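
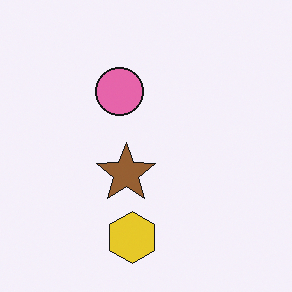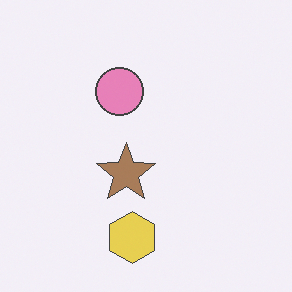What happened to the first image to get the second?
It was given slightly reduced contrast.

Tones are pushed toward mid-grey across the whole image — a global contrast change.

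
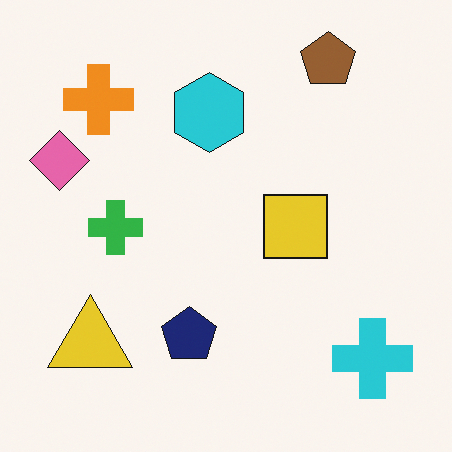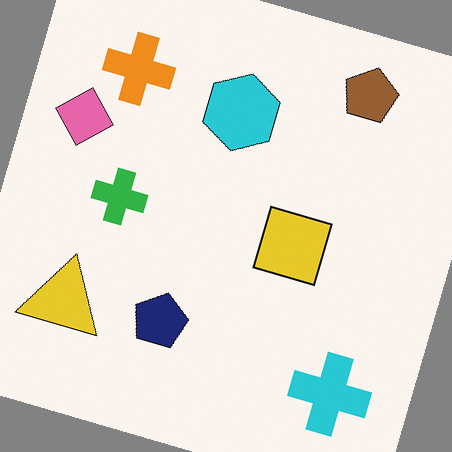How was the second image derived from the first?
It was rotated clockwise by a moderate amount.

Every shape is tilted by the same angle and the image corners show triangular fill wedges — a whole-image rotation by a non-right angle.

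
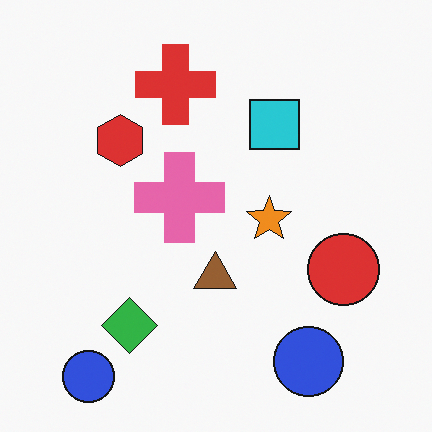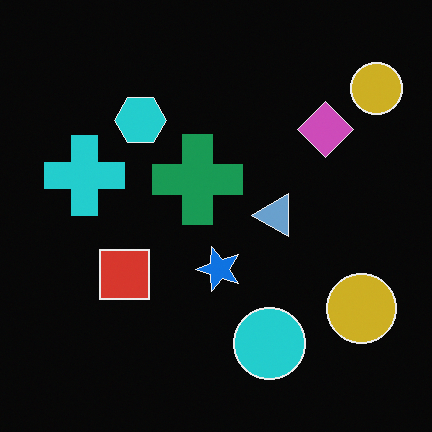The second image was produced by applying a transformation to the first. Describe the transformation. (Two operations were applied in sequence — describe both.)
The second image is the first transposed (reflected across the top-left ↔ bottom-right diagonal), then color-inverted (negative).

Shapes have swapped their row and column positions — what was in the top-right is now in the bottom-left — a diagonal reflection. The light background has become dark and every shape's color is its complement — a photographic negative.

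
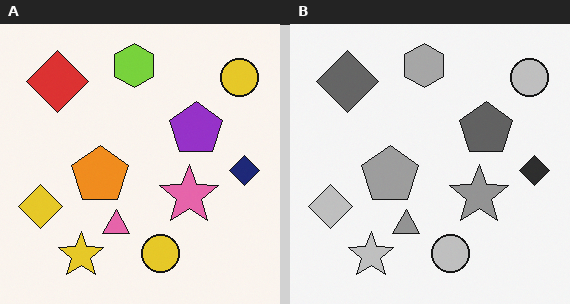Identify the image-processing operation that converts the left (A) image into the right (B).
The transformation is: converted to grayscale.

All color is removed — every shape is now a shade of grey.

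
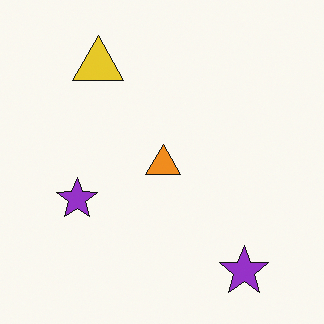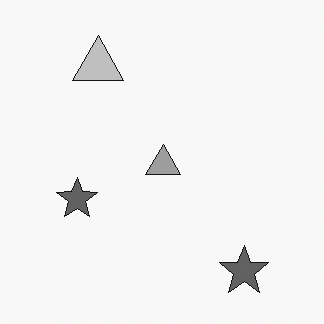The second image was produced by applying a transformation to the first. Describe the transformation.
The second image is the first converted to grayscale.

All color is removed — every shape is now a shade of grey.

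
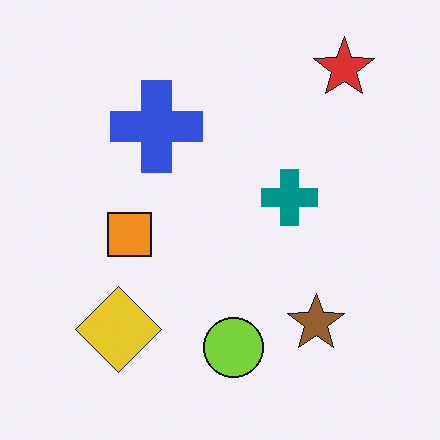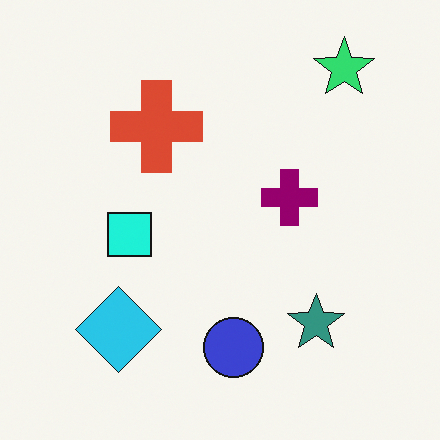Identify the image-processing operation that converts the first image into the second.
The second image is the first hue-shifted by a moderate amount.

Every shape's color has rotated by the same amount around the hue wheel — a uniform hue shift.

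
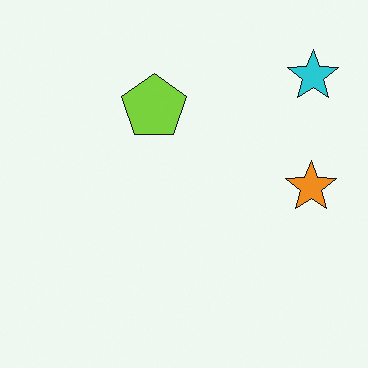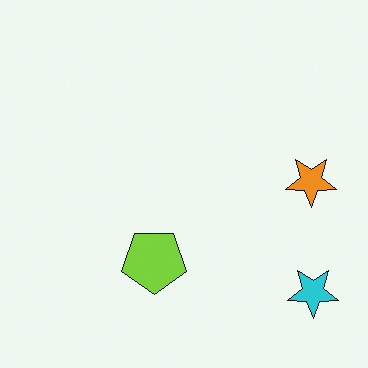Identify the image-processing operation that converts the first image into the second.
Flipped vertically (top ↔ bottom).

The cyan star is in the top-right of the first image and the bottom-right of the second — shapes on opposite sides of the horizontal midline have swapped in a mirror flip.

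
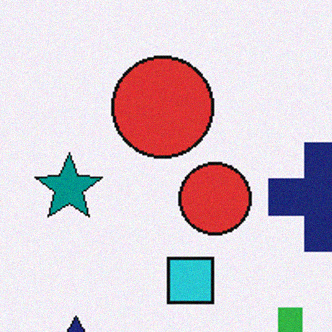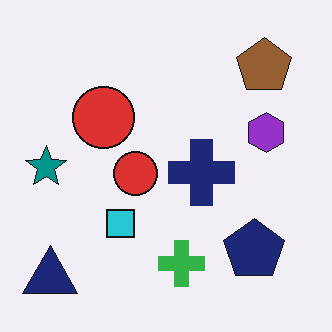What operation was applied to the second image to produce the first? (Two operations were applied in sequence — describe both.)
The first image is the second cropped tightly and scaled back up, then degraded with light additive noise.

The visible shapes are larger and the field of view is narrower; shapes near the original edges may be partly or wholly outside the frame — a crop-and-rescale. Random speckle covers the whole image, including the flat background.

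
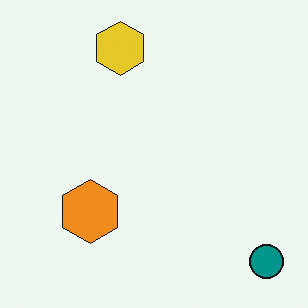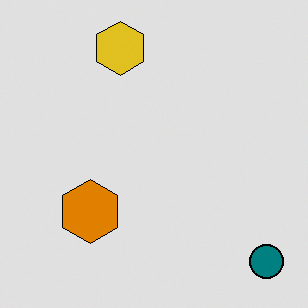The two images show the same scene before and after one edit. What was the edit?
This is the original image posterized to a reduced palette.

Each flat color has snapped to a coarser quantized level — most visibly, the near-white background has dropped to a flat grey.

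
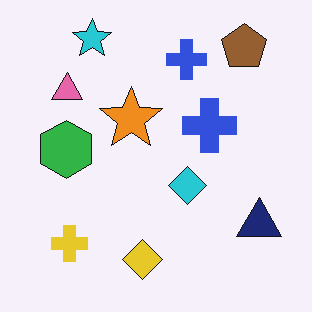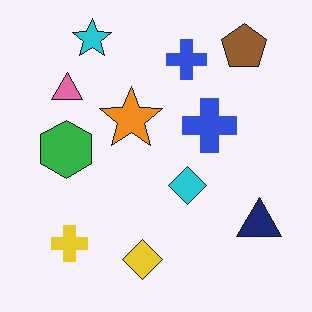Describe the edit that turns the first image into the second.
Given moderate JPEG compression.

Blocky 8×8 compression artifacts appear around shape edges and the flat background shows ringing — characteristic JPEG degradation.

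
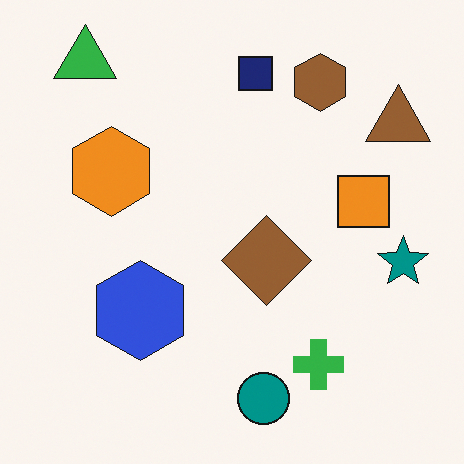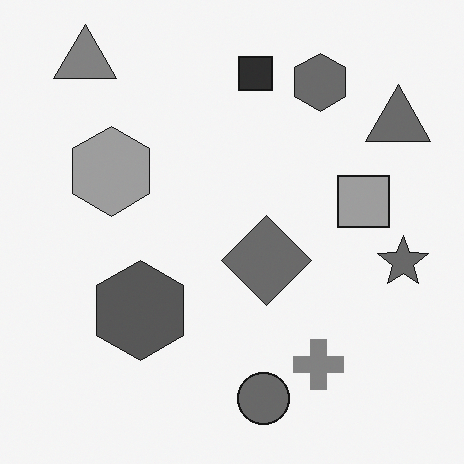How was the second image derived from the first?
The transformation is: converted to grayscale.

All color is removed — every shape is now a shade of grey.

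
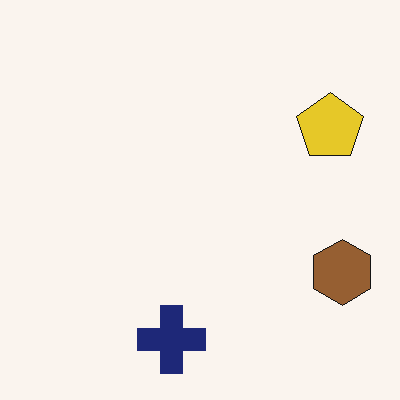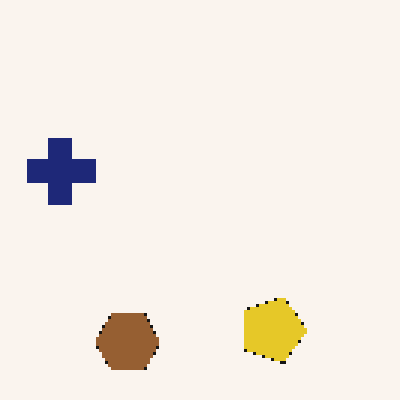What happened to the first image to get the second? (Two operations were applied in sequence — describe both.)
The second image is the first mildly pixelated, then rotated 90° clockwise.

Shapes are reduced to large square blocks; fine edges and outlines are lost — a downscale-then-upscale (mosaic) effect. The brown hexagon sits in the bottom-right of the first image and the bottom-left of the second — consistent with a whole-image 90° clockwise rotation.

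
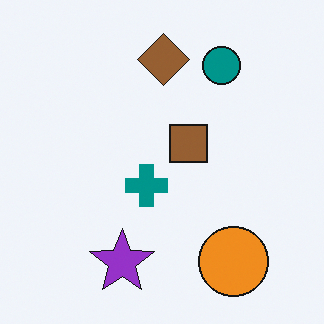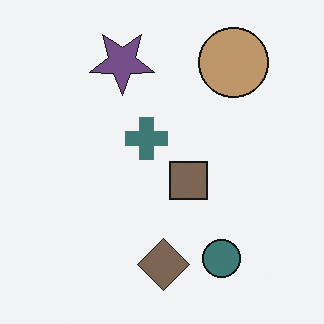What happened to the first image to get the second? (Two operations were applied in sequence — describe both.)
The transformation is: made much more muted (saturation change), then flipped vertically (top ↔ bottom).

All colors are more muted and greyish — a global saturation change. The brown diamond is in the top of the first image and the bottom of the second — shapes on opposite sides of the horizontal midline have swapped in a mirror flip.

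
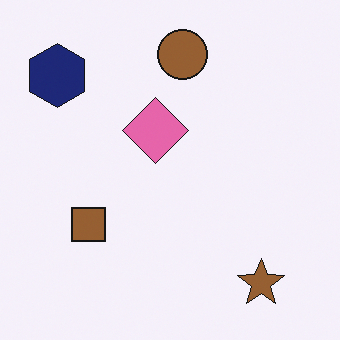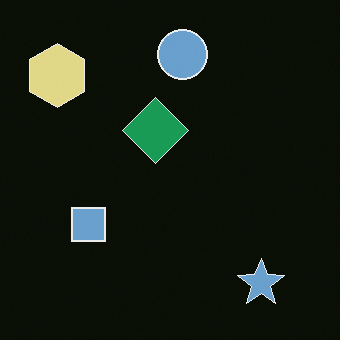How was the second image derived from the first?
The second image is the first color-inverted (negative).

The light background has become dark and every shape's color is its complement — a photographic negative.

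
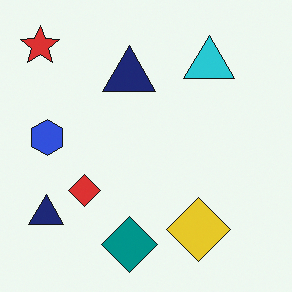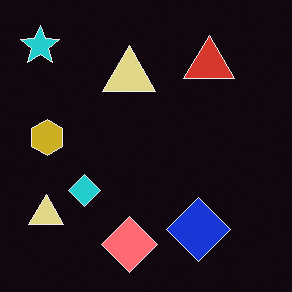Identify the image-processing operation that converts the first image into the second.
Color-inverted (negative).

The light background has become dark and every shape's color is its complement — a photographic negative.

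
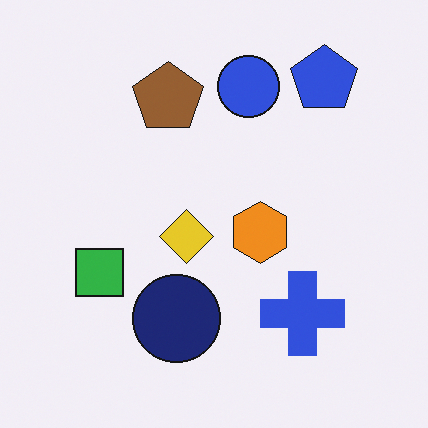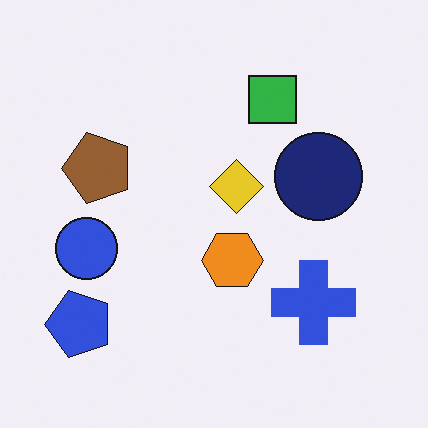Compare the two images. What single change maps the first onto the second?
The transformation is: transposed (reflected across the top-left ↔ bottom-right diagonal).

Shapes have swapped their row and column positions — what was in the top-right is now in the bottom-left — a diagonal reflection.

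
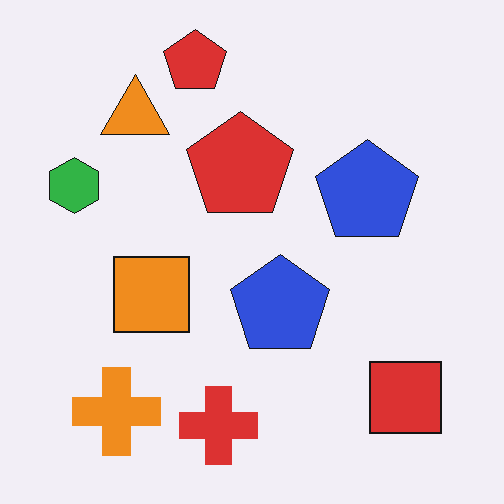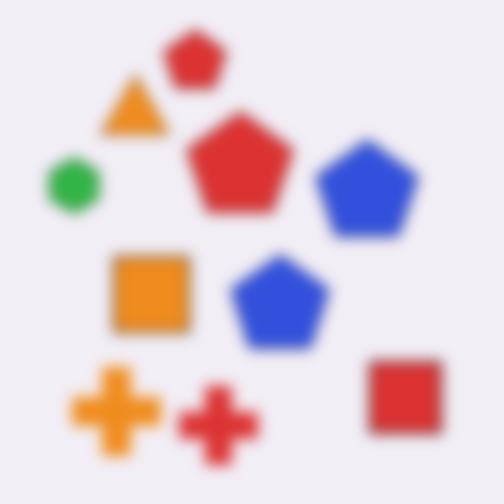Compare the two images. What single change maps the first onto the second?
The transformation is: heavily blurred.

Shape edges and outlines are uniformly softened across the whole image.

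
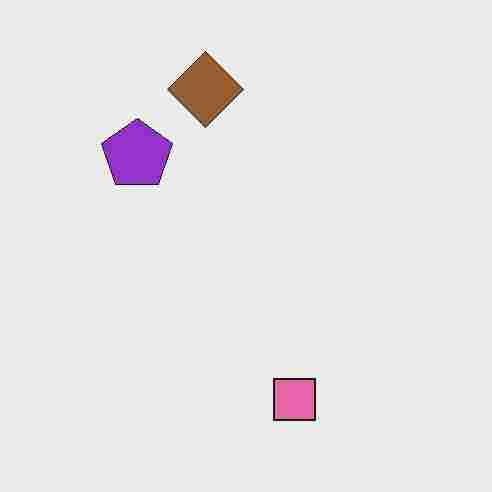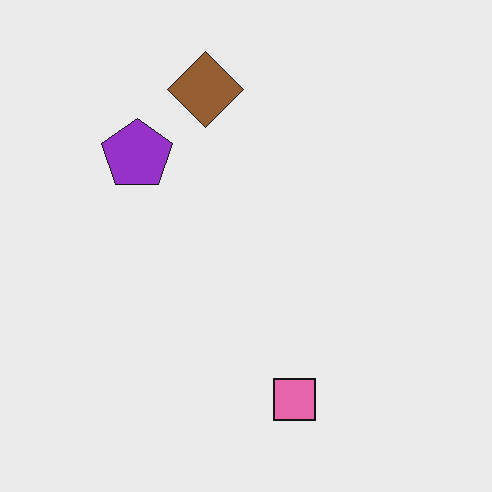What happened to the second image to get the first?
Heavily JPEG-compressed with obvious blocking artifacts.

Blocky 8×8 compression artifacts appear around shape edges and the flat background shows ringing — characteristic JPEG degradation.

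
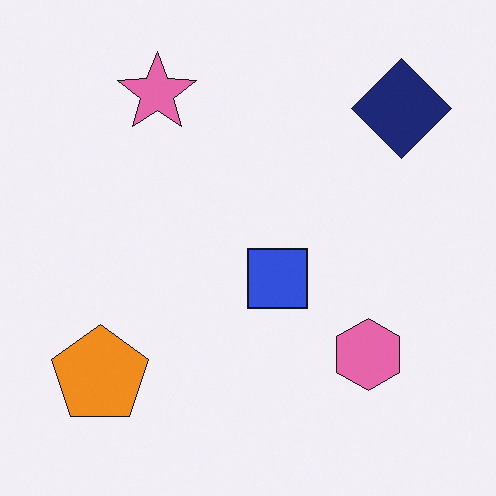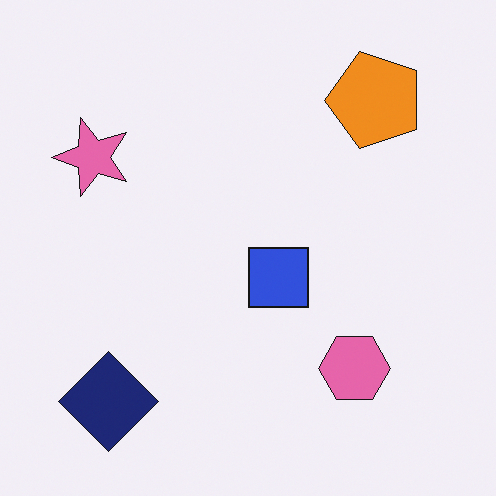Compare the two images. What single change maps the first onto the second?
Transposed (reflected across the top-left ↔ bottom-right diagonal).

Shapes have swapped their row and column positions — what was in the top-right is now in the bottom-left — a diagonal reflection.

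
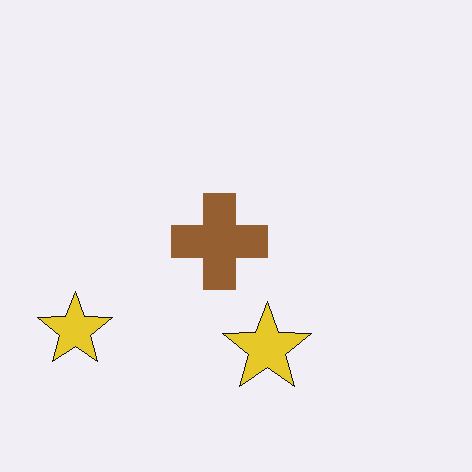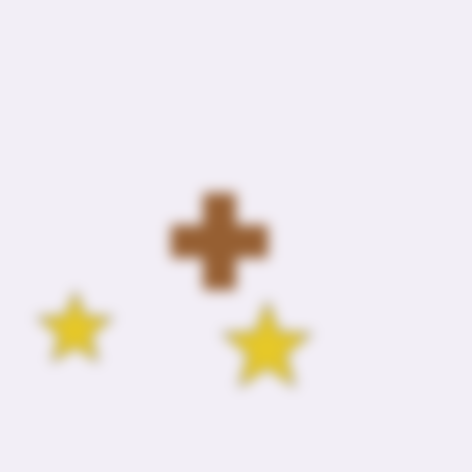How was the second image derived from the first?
This is the original image heavily blurred.

Shape edges and outlines are uniformly softened across the whole image.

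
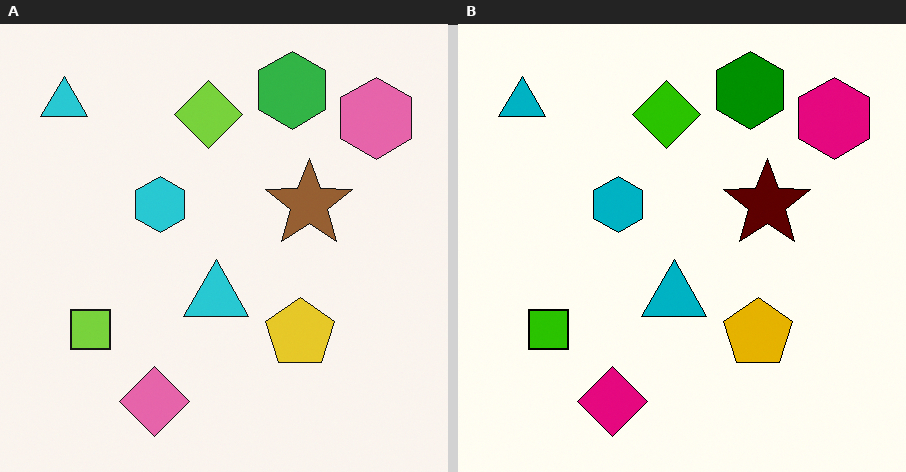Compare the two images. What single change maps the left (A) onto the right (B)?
It was boosted in contrast.

Tones are pushed away from mid-grey across the whole image — a global contrast change.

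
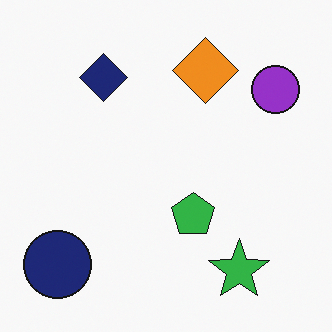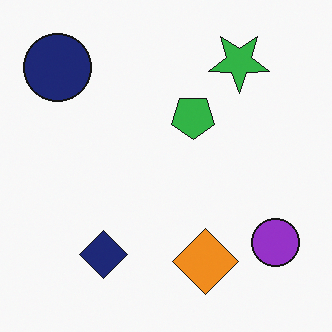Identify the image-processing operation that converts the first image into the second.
The second image is the first flipped vertically (top ↔ bottom).

The green star is in the bottom-right of the first image and the top-right of the second — shapes on opposite sides of the horizontal midline have swapped in a mirror flip.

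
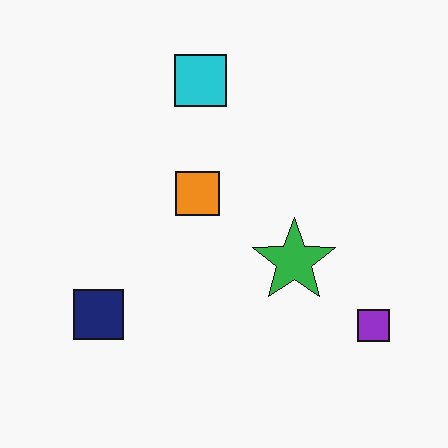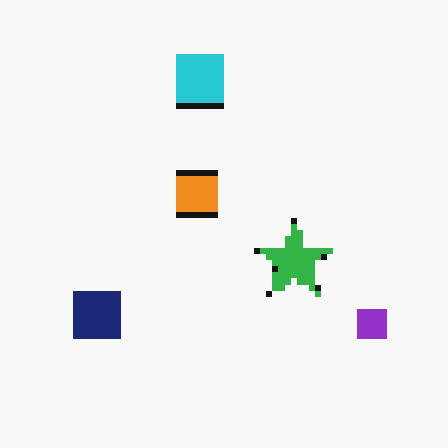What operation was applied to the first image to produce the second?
Pixelated into visible square blocks.

Shapes are reduced to large square blocks; fine edges and outlines are lost — a downscale-then-upscale (mosaic) effect.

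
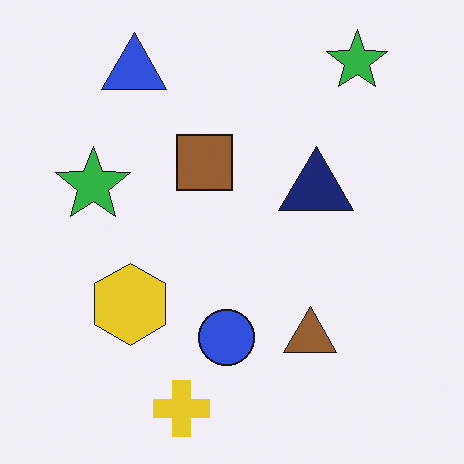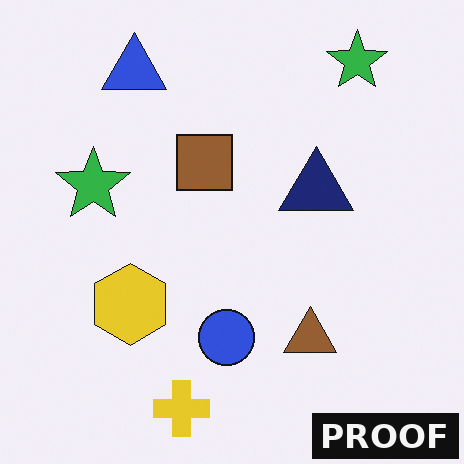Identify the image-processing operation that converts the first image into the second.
Watermarked with the text "PROOF" in the lower-right corner.

A dark label reading "PROOF" appears in the lower-right corner.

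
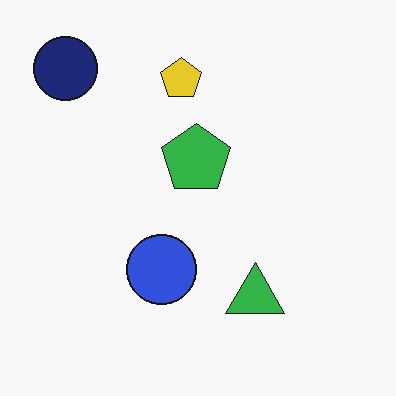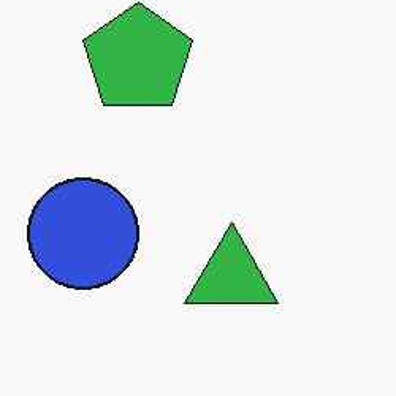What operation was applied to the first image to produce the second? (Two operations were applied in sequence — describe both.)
JPEG-compressed with visible artifacts, then cropped to a modestly smaller region and rescaled.

Blocky 8×8 compression artifacts appear around shape edges and the flat background shows ringing — characteristic JPEG degradation. The visible shapes are larger and the field of view is narrower; shapes near the original edges may be partly or wholly outside the frame — a crop-and-rescale.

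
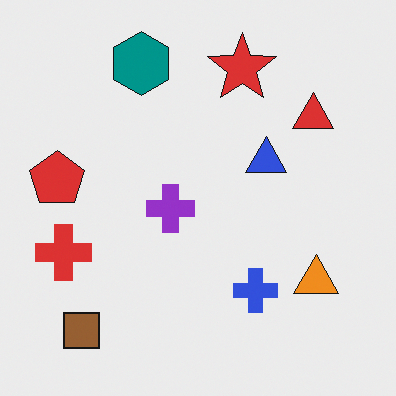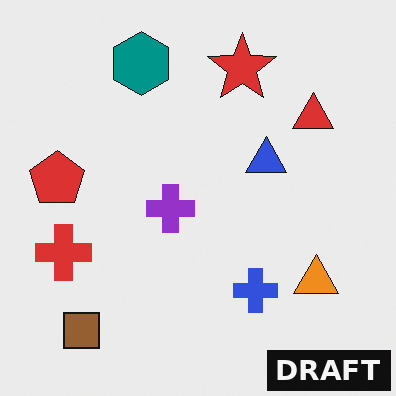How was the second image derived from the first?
This is the original image watermarked with the text "DRAFT" in the lower-right corner.

A dark label reading "DRAFT" appears in the lower-right corner.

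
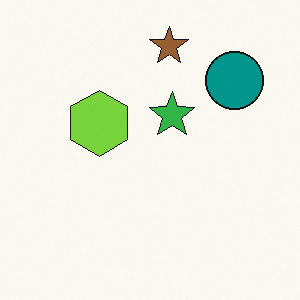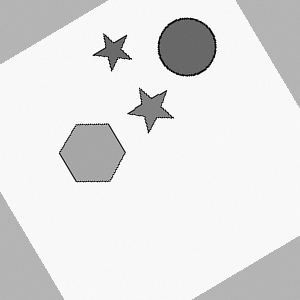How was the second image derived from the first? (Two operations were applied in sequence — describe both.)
Converted to grayscale, then rotated counter-clockwise by a large amount — several tens of degrees.

All color is removed — every shape is now a shade of grey. Every shape is tilted by the same angle and the image corners show triangular fill wedges — a whole-image rotation by a non-right angle.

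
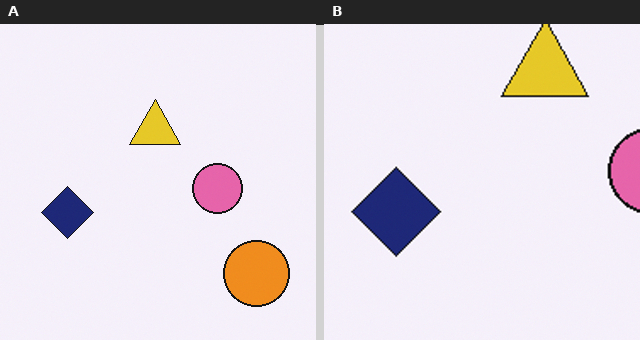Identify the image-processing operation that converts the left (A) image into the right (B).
The image was cropped to a noticeably smaller region and rescaled.

The visible shapes are larger and the field of view is narrower; shapes near the original edges may be partly or wholly outside the frame — a crop-and-rescale.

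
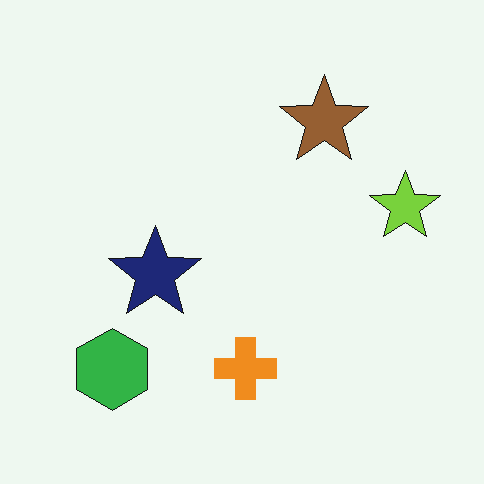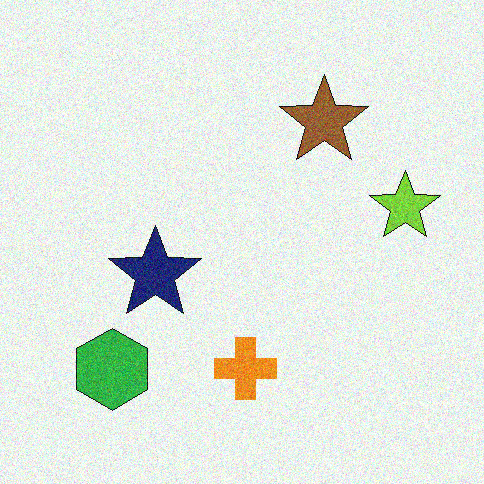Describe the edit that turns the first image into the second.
Degraded with moderate additive noise.

Random speckle covers the whole image, including the flat background.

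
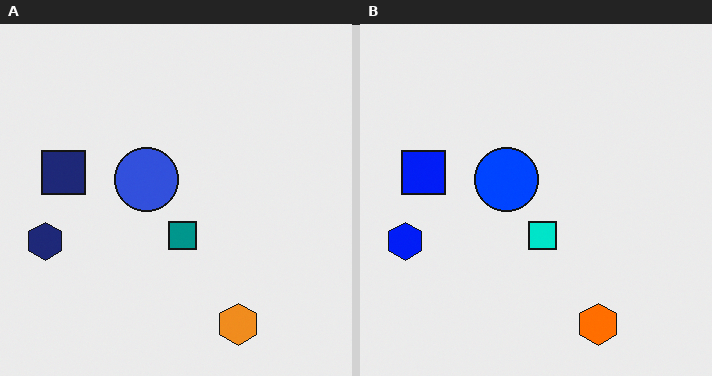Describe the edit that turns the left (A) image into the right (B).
This is the original image heavily oversaturated.

All colors are more vivid — a global saturation change.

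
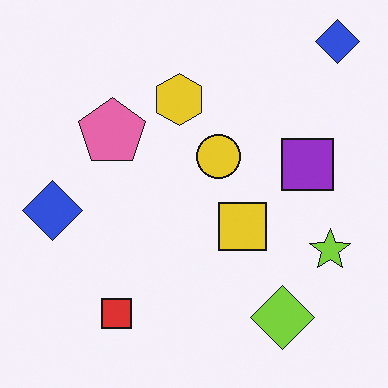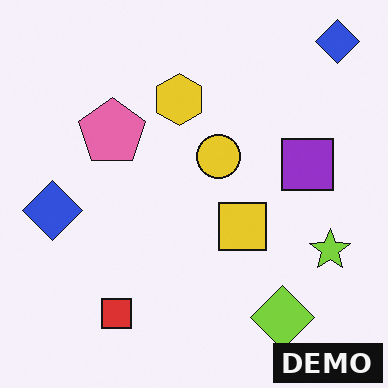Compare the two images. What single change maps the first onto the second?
This is the original image watermarked with the text "DEMO" in the lower-right corner.

A dark label reading "DEMO" appears in the lower-right corner.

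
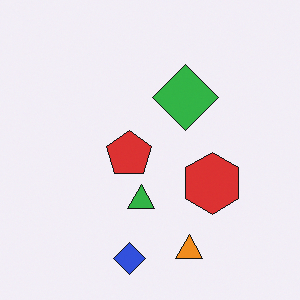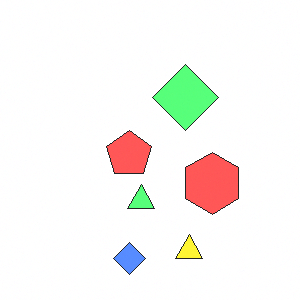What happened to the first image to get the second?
This is the original image noticeably brightened.

Every pixel — background and shapes alike — is uniformly brightened.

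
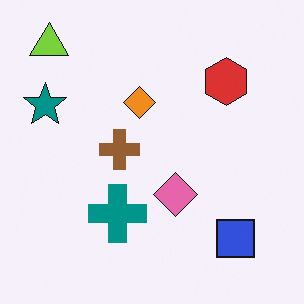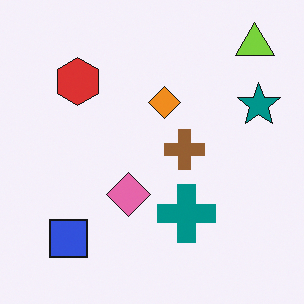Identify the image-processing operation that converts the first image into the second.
Flipped horizontally (left ↔ right).

The teal star is in the left of the first image and the right of the second — shapes on opposite sides of the vertical midline have swapped in a mirror flip.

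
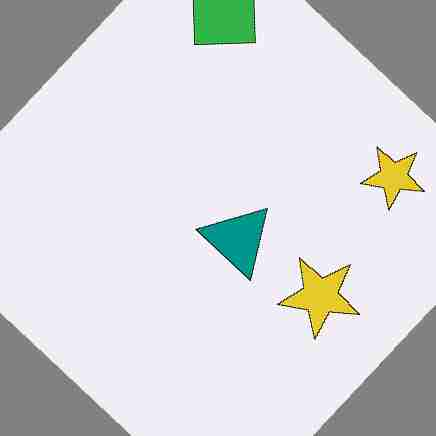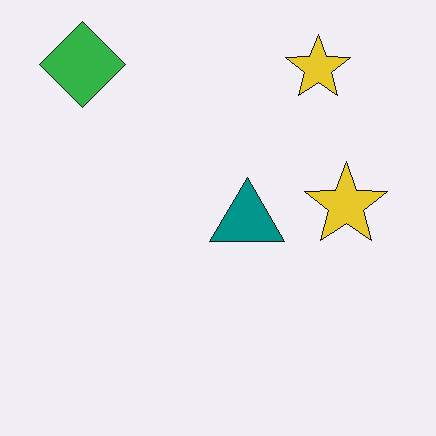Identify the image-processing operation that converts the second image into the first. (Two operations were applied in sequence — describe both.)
It was rotated clockwise by a large amount — several tens of degrees, then heavily JPEG-compressed with obvious blocking artifacts.

Every shape is tilted by the same angle and the image corners show triangular fill wedges — a whole-image rotation by a non-right angle. Blocky 8×8 compression artifacts appear around shape edges and the flat background shows ringing — characteristic JPEG degradation.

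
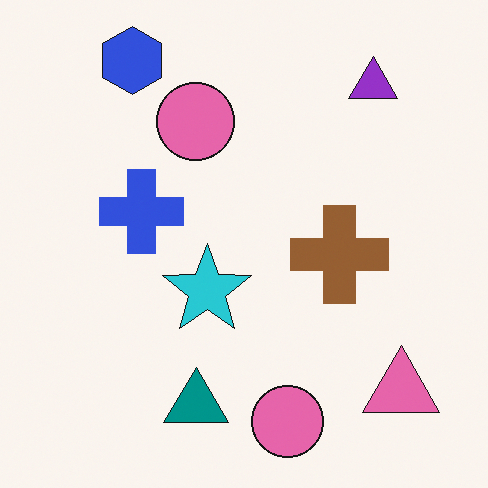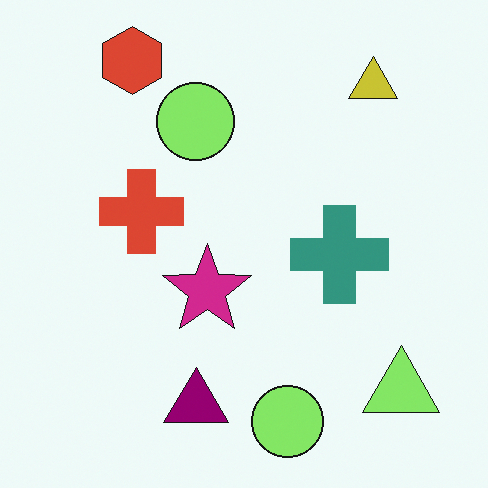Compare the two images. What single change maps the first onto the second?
The image was hue-shifted noticeably.

Every shape's color has rotated by the same amount around the hue wheel — a uniform hue shift.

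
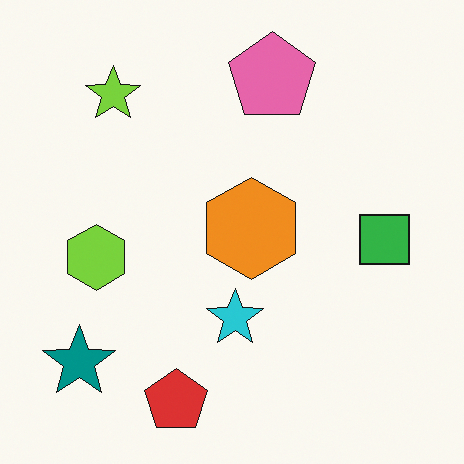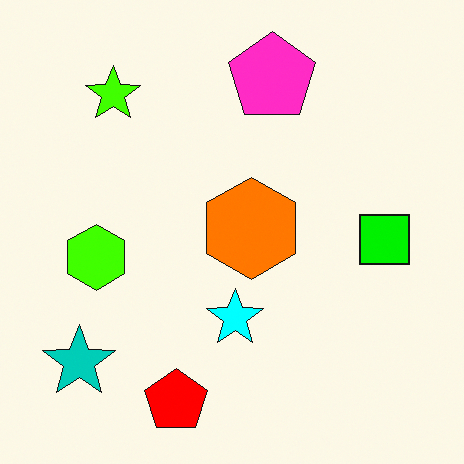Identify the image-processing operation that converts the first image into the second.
Made much more vivid (saturation change).

All colors are more vivid — a global saturation change.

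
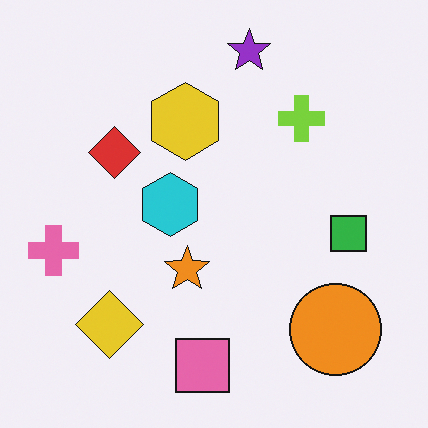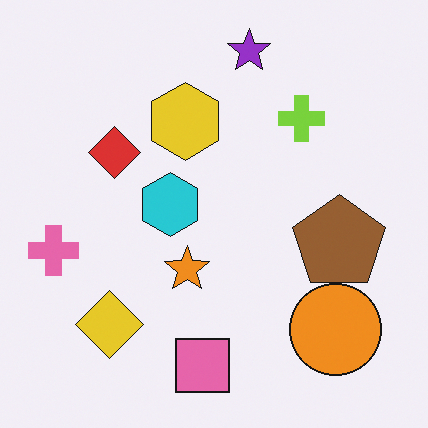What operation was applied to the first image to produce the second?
This is the original image overlaid with an additional brown pentagon.

A brown pentagon appears in the second image that is absent from the first.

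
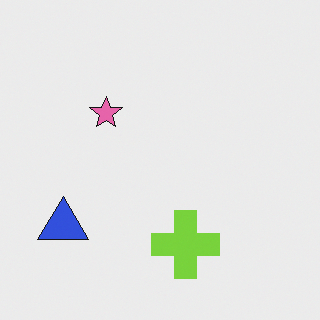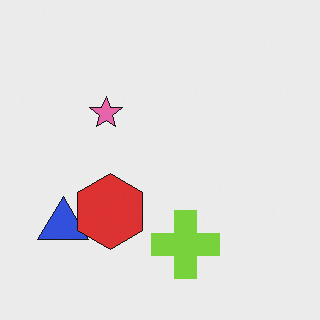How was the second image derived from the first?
The image was overlaid with an additional red hexagon.

A red hexagon appears in the second image that is absent from the first.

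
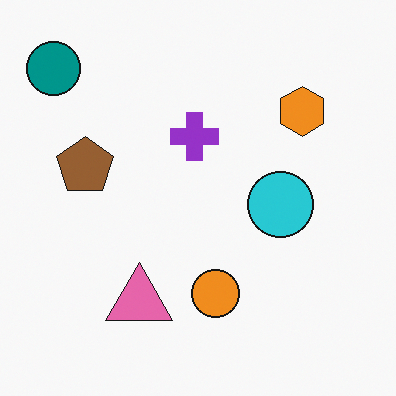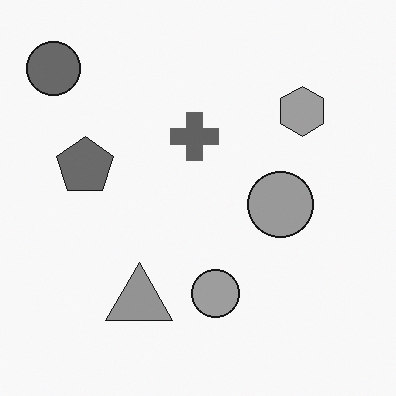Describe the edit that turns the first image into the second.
Converted to grayscale.

All color is removed — every shape is now a shade of grey.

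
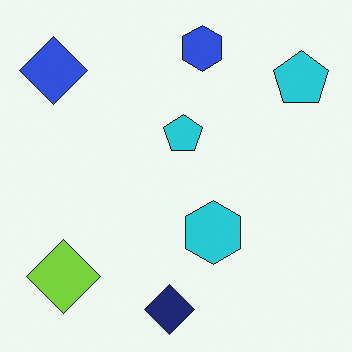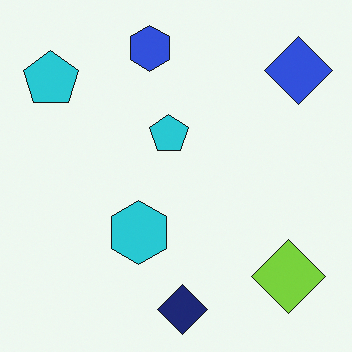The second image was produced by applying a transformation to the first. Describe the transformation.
The image was flipped horizontally (left ↔ right).

The blue diamond is in the top-left of the first image and the top-right of the second — shapes on opposite sides of the vertical midline have swapped in a mirror flip.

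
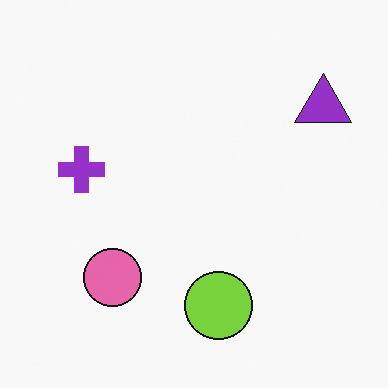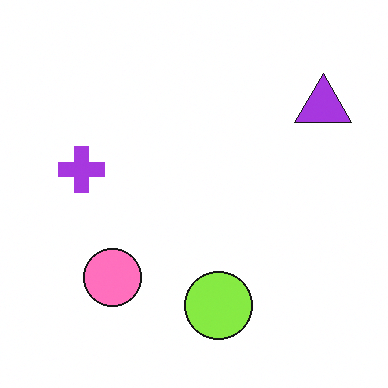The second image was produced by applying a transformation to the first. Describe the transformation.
The second image is the first slightly brightened.

Every pixel — background and shapes alike — is uniformly brightened.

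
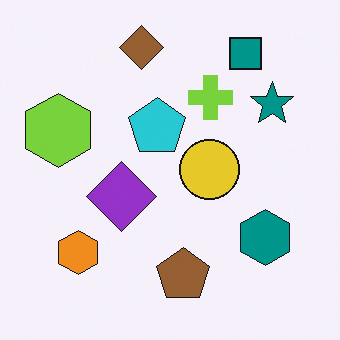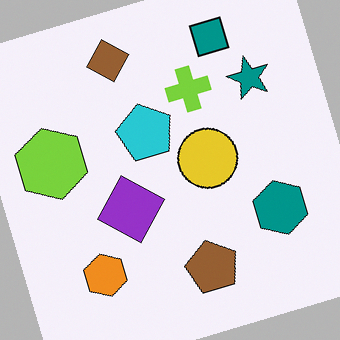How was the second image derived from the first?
This is the original image rotated counter-clockwise by a moderate amount.

Every shape is tilted by the same angle and the image corners show triangular fill wedges — a whole-image rotation by a non-right angle.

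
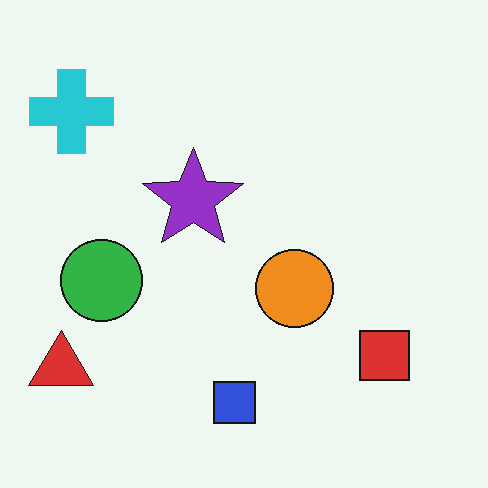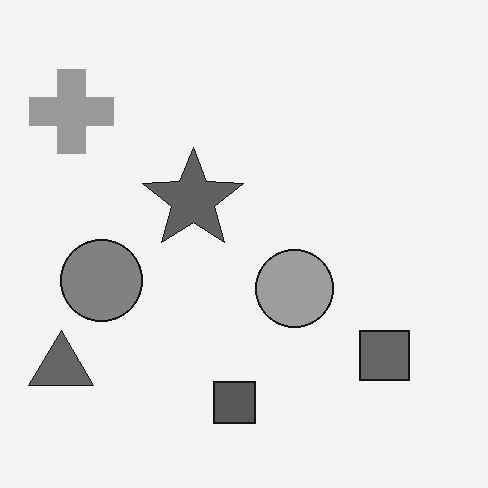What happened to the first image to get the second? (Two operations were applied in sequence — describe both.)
The transformation is: converted to grayscale, then JPEG-compressed with visible artifacts.

All color is removed — every shape is now a shade of grey. Blocky 8×8 compression artifacts appear around shape edges and the flat background shows ringing — characteristic JPEG degradation.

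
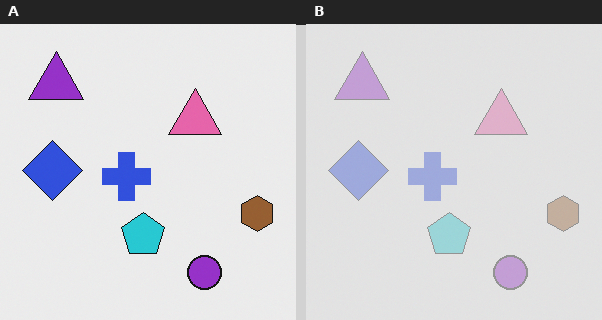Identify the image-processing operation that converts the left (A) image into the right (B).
It was given much lower contrast.

Tones are pushed toward mid-grey across the whole image — a global contrast change.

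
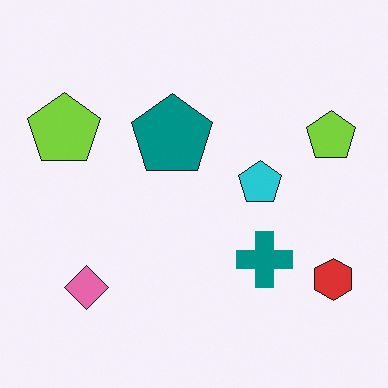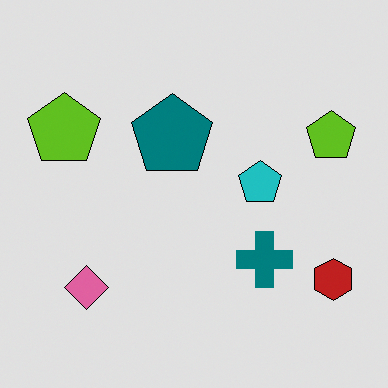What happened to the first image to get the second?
Posterized to a reduced palette.

Each flat color has snapped to a coarser quantized level — most visibly, the near-white background has dropped to a flat grey.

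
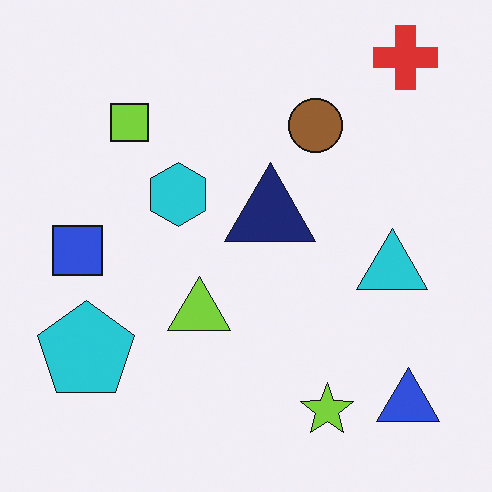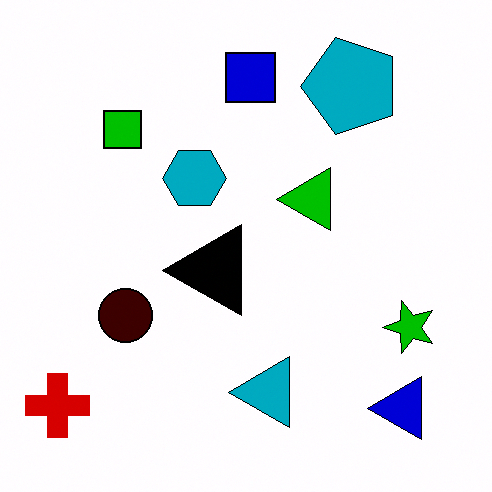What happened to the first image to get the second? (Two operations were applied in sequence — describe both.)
Transposed (reflected across the top-left ↔ bottom-right diagonal), then given much higher contrast.

Shapes have swapped their row and column positions — what was in the top-right is now in the bottom-left — a diagonal reflection. Tones are pushed away from mid-grey across the whole image — a global contrast change.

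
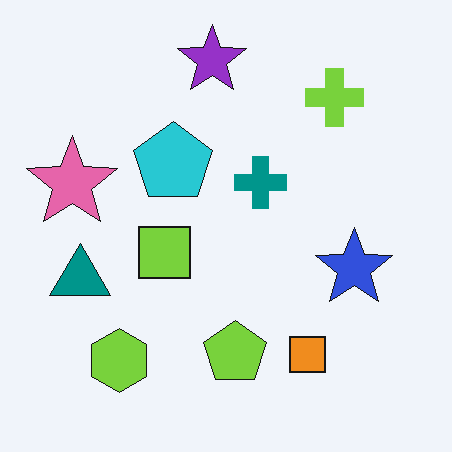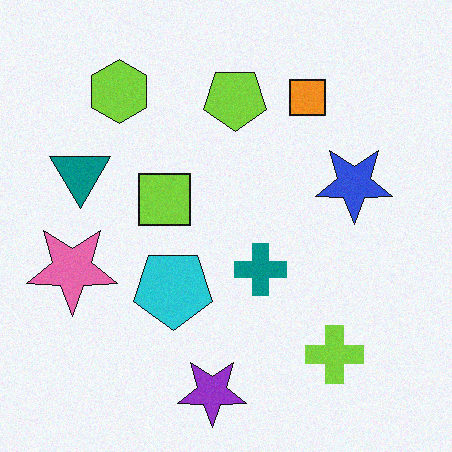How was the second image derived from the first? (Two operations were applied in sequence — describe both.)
The second image is the first flipped vertically (top ↔ bottom), then degraded with subtle gaussian noise.

The purple star is in the top of the first image and the bottom of the second — shapes on opposite sides of the horizontal midline have swapped in a mirror flip. Random speckle covers the whole image, including the flat background.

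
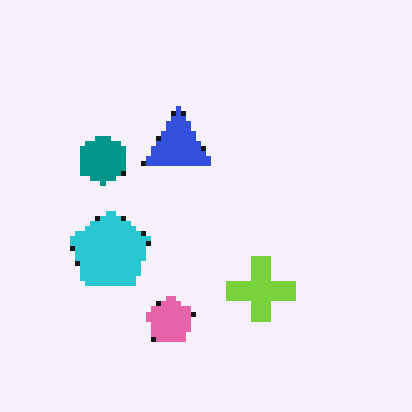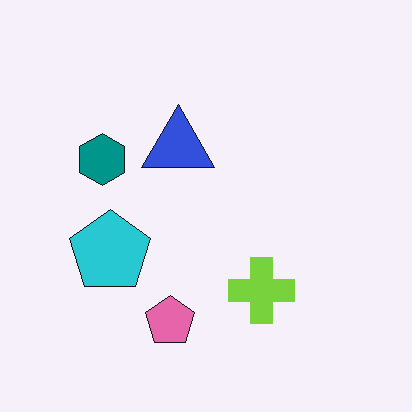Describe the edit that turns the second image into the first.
The first image is the second lightly pixelated (a mild mosaic effect).

Shapes are reduced to large square blocks; fine edges and outlines are lost — a downscale-then-upscale (mosaic) effect.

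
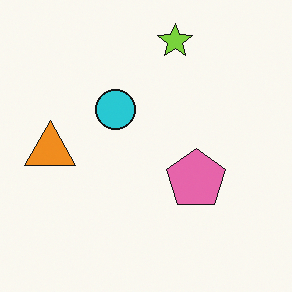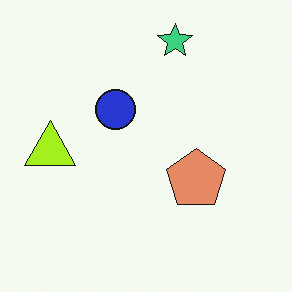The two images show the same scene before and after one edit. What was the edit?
This is the original image hue-shifted by a small amount.

Every shape's color has rotated by the same amount around the hue wheel — a uniform hue shift.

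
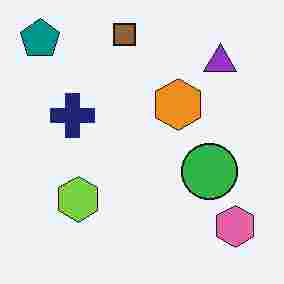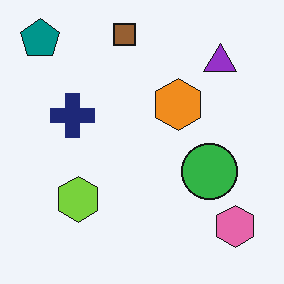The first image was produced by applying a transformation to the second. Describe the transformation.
The image was degraded with heavy JPEG compression.

Blocky 8×8 compression artifacts appear around shape edges and the flat background shows ringing — characteristic JPEG degradation.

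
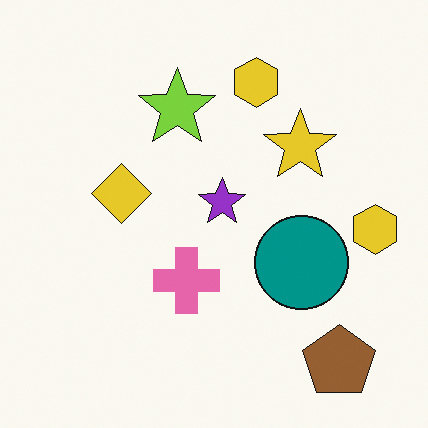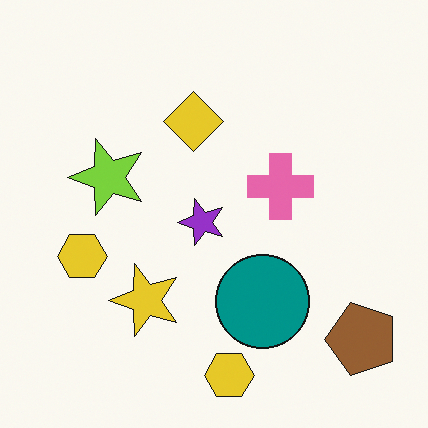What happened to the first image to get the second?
This is the original image transposed (reflected across the top-left ↔ bottom-right diagonal).

Shapes have swapped their row and column positions — what was in the top-right is now in the bottom-left — a diagonal reflection.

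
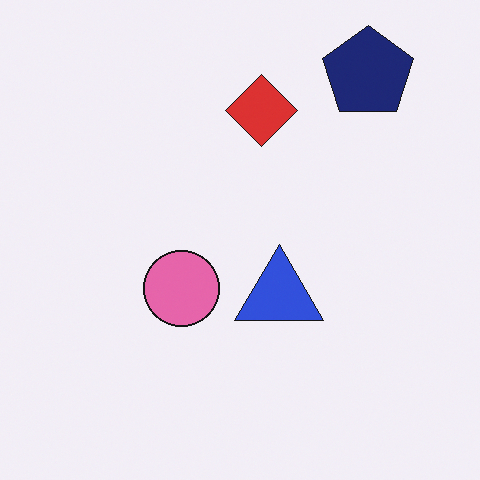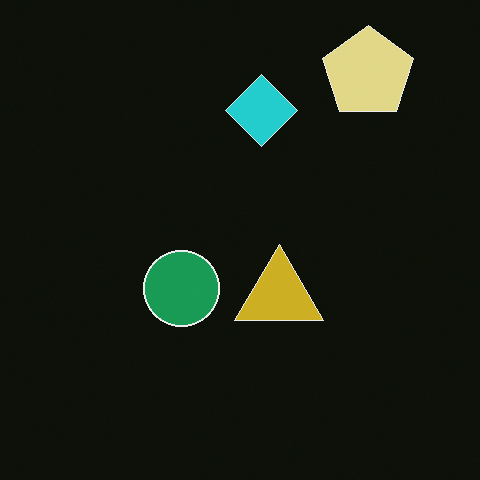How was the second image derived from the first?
The second image is the first color-inverted (negative).

The light background has become dark and every shape's color is its complement — a photographic negative.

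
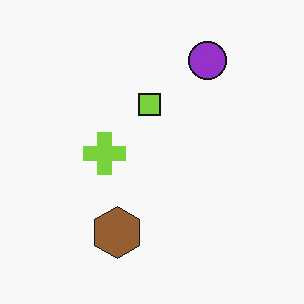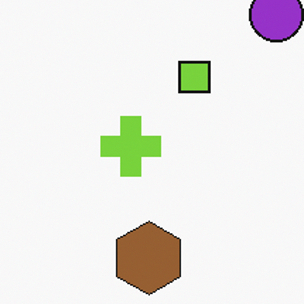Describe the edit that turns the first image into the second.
The transformation is: cropped to a modestly smaller region and rescaled.

The visible shapes are larger and the field of view is narrower; shapes near the original edges may be partly or wholly outside the frame — a crop-and-rescale.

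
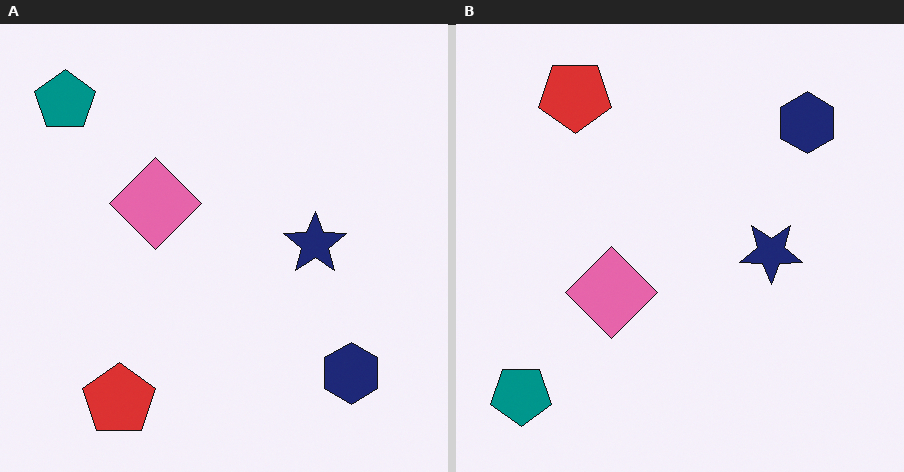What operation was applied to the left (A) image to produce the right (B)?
This is the original image flipped vertically (top ↔ bottom).

The red pentagon is in the bottom-left of the left (A) image and the top-left of the right (B) — shapes on opposite sides of the horizontal midline have swapped in a mirror flip.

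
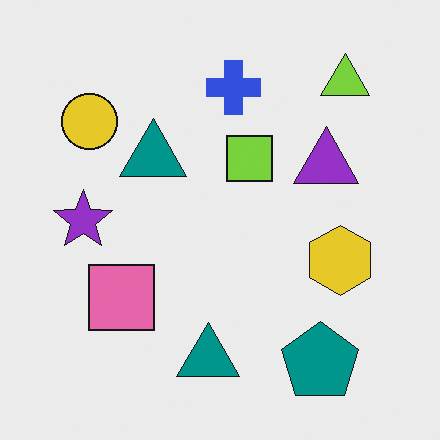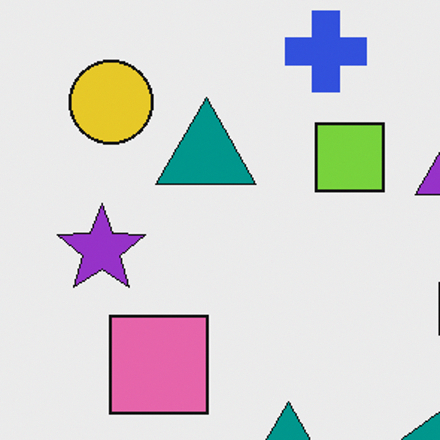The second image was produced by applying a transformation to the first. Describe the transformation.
The transformation is: cropped to a modestly smaller region and rescaled.

The visible shapes are larger and the field of view is narrower; shapes near the original edges may be partly or wholly outside the frame — a crop-and-rescale.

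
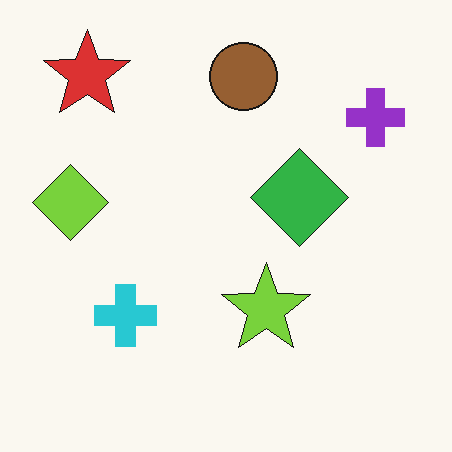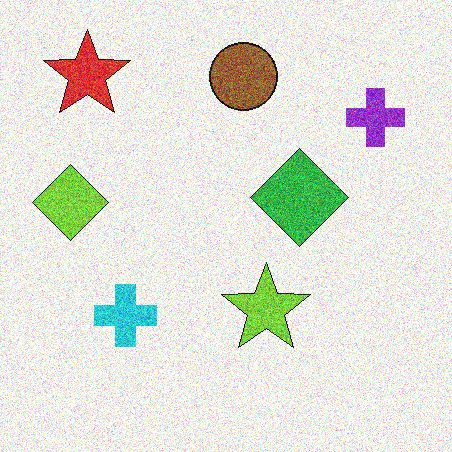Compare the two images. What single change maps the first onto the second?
The second image is the first degraded with a thick layer of grain.

Random speckle covers the whole image, including the flat background.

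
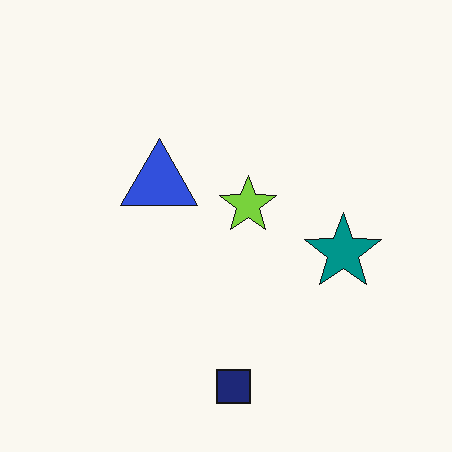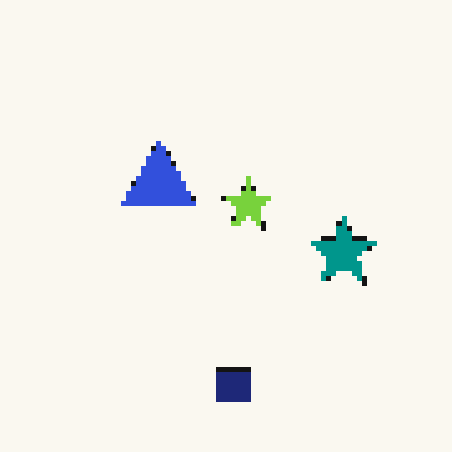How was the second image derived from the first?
The second image is the first lightly pixelated (a mild mosaic effect).

Shapes are reduced to large square blocks; fine edges and outlines are lost — a downscale-then-upscale (mosaic) effect.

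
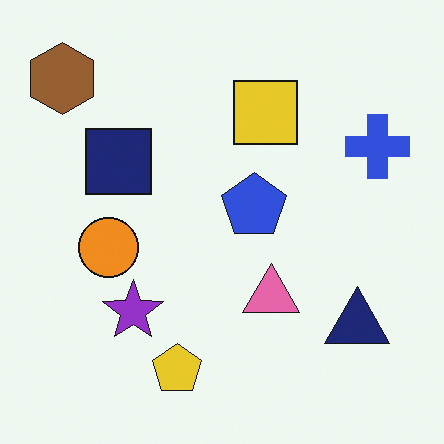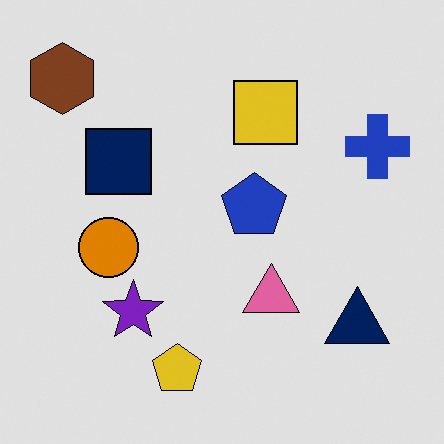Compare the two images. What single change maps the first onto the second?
The second image is the first moderately posterized.

Each flat color has snapped to a coarser quantized level — most visibly, the near-white background has dropped to a flat grey.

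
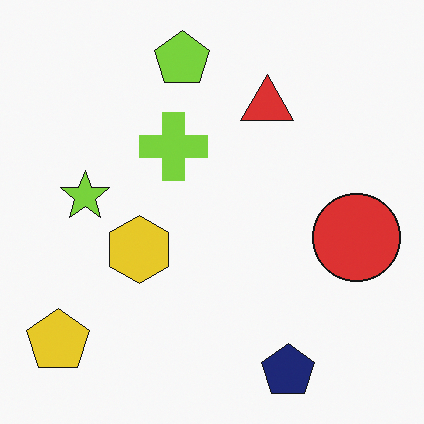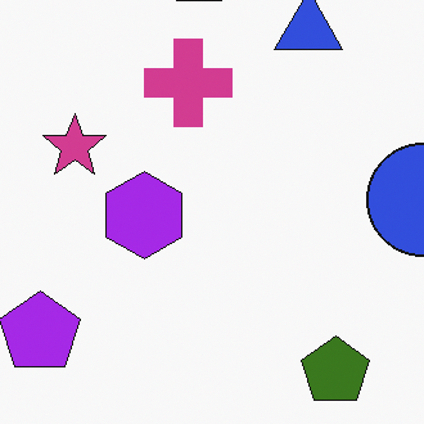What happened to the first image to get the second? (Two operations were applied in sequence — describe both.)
The transformation is: cropped slightly and scaled back up, then hue-shifted through roughly half the color wheel.

The visible shapes are larger and the field of view is narrower; shapes near the original edges may be partly or wholly outside the frame — a crop-and-rescale. Every shape's color has rotated by the same amount around the hue wheel — a uniform hue shift.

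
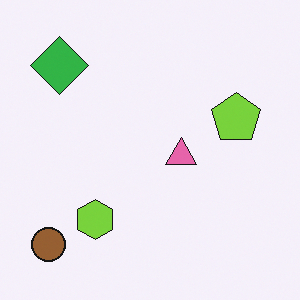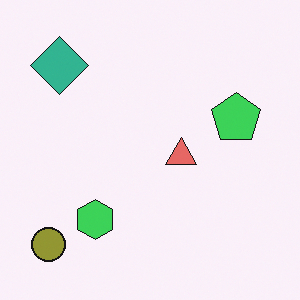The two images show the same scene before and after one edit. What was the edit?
The image was hue-shifted by a small amount.

Every shape's color has rotated by the same amount around the hue wheel — a uniform hue shift.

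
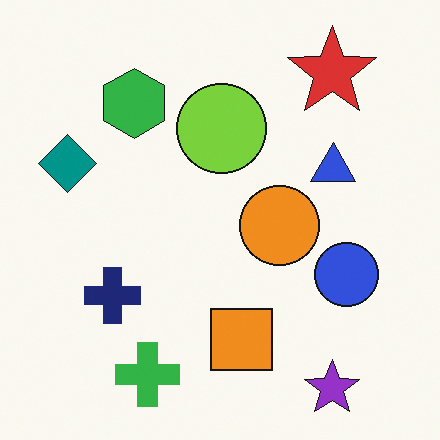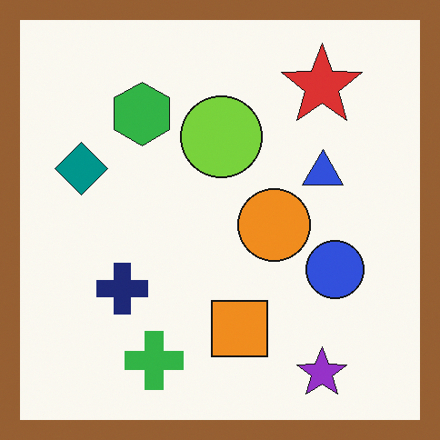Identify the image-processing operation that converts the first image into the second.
The second image is the first framed with a brown border.

A solid brown frame runs around the edge of the second image, with the content slightly shrunk inside it.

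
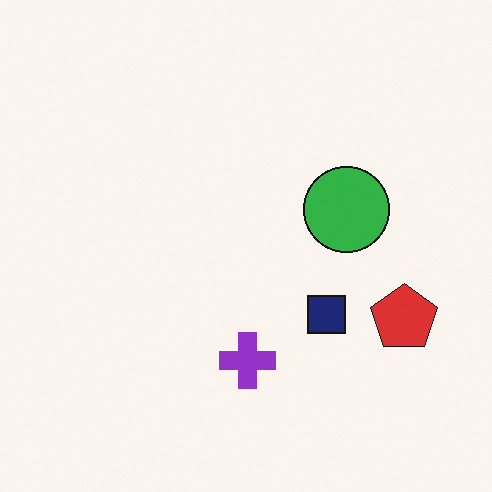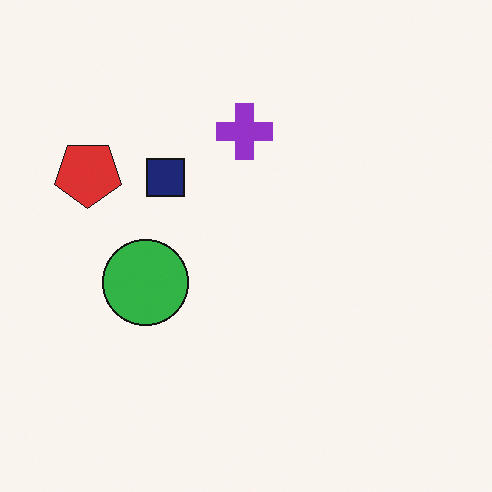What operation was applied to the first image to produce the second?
Rotated 180°.

The red pentagon sits in the right of the first image and the left of the second — consistent with a whole-image 180° rotation.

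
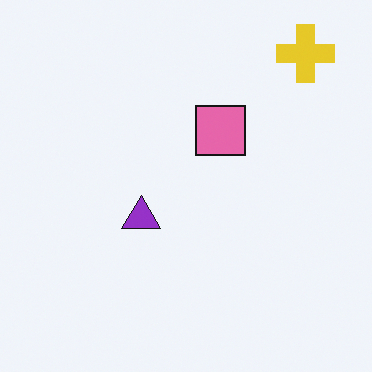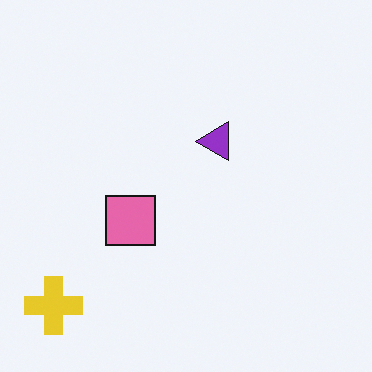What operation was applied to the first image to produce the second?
Transposed (reflected across the top-left ↔ bottom-right diagonal).

Shapes have swapped their row and column positions — what was in the top-right is now in the bottom-left — a diagonal reflection.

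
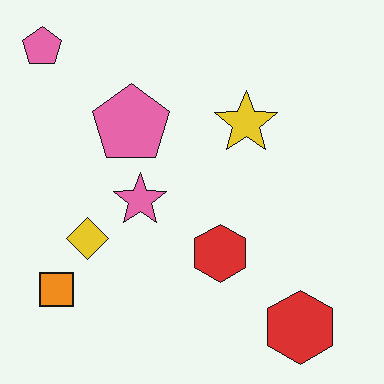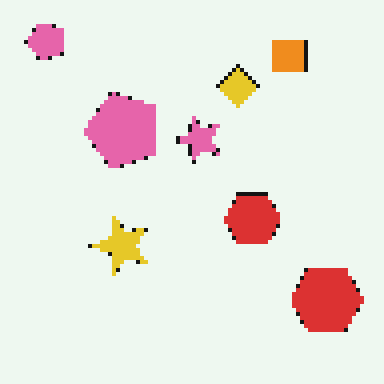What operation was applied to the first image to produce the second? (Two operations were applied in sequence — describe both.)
Lightly pixelated (a mild mosaic effect), then transposed (reflected across the top-left ↔ bottom-right diagonal).

Shapes are reduced to large square blocks; fine edges and outlines are lost — a downscale-then-upscale (mosaic) effect. Shapes have swapped their row and column positions — what was in the top-right is now in the bottom-left — a diagonal reflection.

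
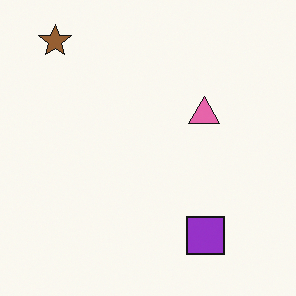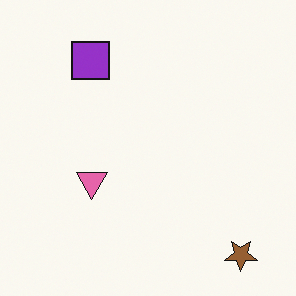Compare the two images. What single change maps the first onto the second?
It was rotated 180°.

The brown star sits in the top-left of the first image and the bottom-right of the second — consistent with a whole-image 180° rotation.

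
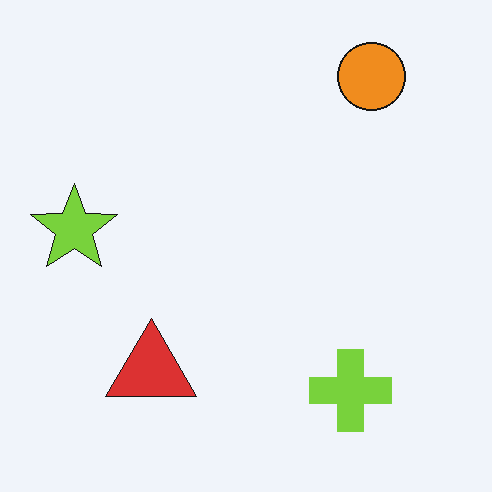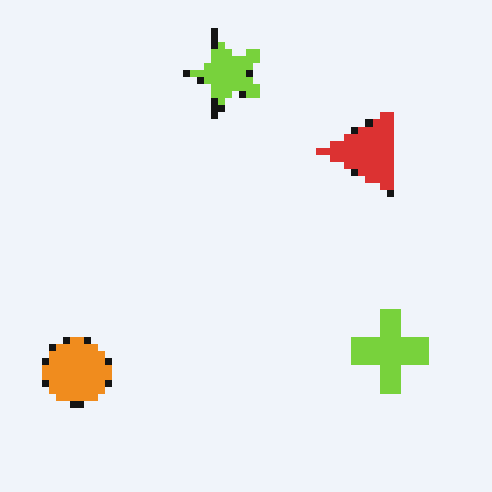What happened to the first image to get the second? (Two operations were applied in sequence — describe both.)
The transformation is: transposed (reflected across the top-left ↔ bottom-right diagonal), then moderately pixelated.

Shapes have swapped their row and column positions — what was in the top-right is now in the bottom-left — a diagonal reflection. Shapes are reduced to large square blocks; fine edges and outlines are lost — a downscale-then-upscale (mosaic) effect.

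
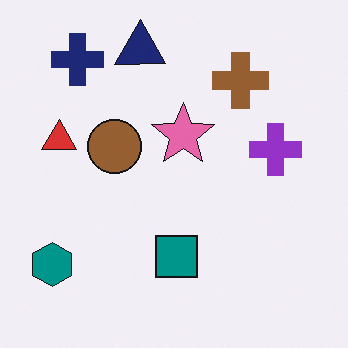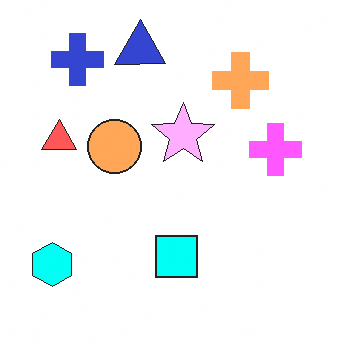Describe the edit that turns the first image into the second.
This is the original image substantially brightened.

Every pixel — background and shapes alike — is uniformly brightened.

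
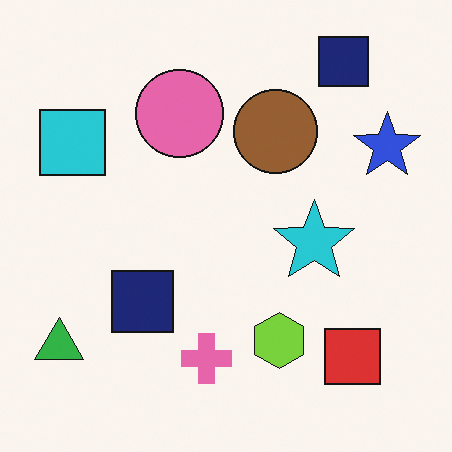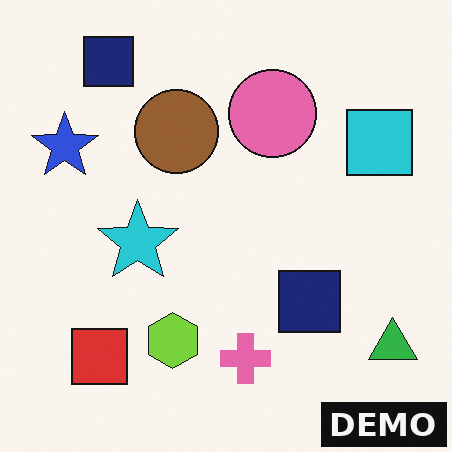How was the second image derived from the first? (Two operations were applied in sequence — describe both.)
The second image is the first flipped horizontally (left ↔ right), then watermarked with the text "DEMO" in the lower-right corner.

The green triangle is in the bottom-left of the first image and the bottom-right of the second — shapes on opposite sides of the vertical midline have swapped in a mirror flip. A dark label reading "DEMO" appears in the lower-right corner.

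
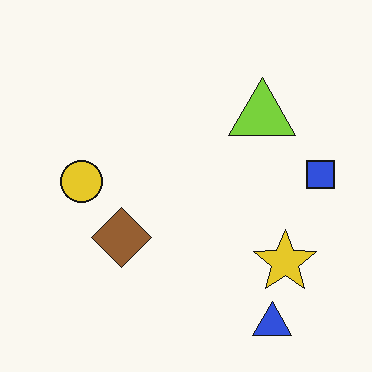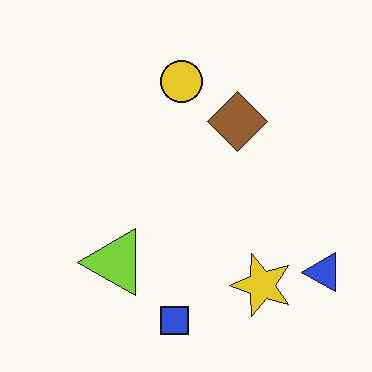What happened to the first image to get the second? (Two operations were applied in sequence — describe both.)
It was JPEG-compressed with visible artifacts, then transposed (reflected across the top-left ↔ bottom-right diagonal).

Blocky 8×8 compression artifacts appear around shape edges and the flat background shows ringing — characteristic JPEG degradation. Shapes have swapped their row and column positions — what was in the top-right is now in the bottom-left — a diagonal reflection.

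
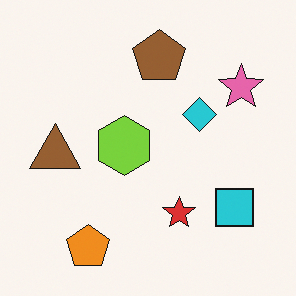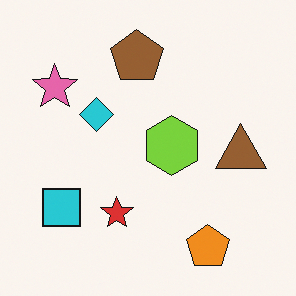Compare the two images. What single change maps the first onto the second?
The transformation is: flipped horizontally (left ↔ right).

The pink star is in the top-right of the first image and the top-left of the second — shapes on opposite sides of the vertical midline have swapped in a mirror flip.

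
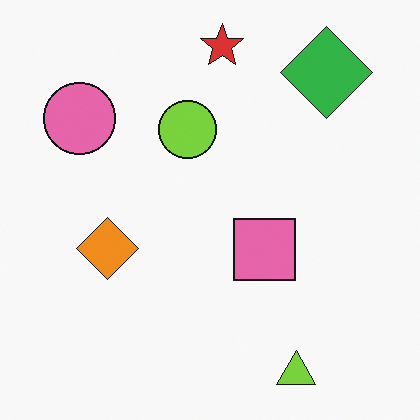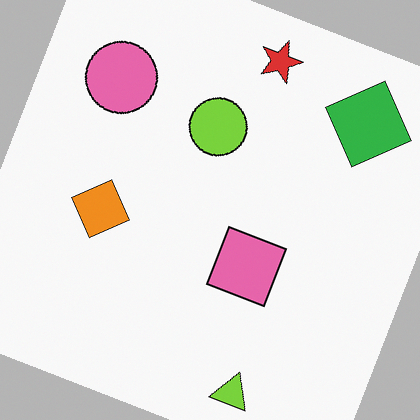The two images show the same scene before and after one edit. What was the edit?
It was rotated clockwise by a clearly visible amount.

Every shape is tilted by the same angle and the image corners show triangular fill wedges — a whole-image rotation by a non-right angle.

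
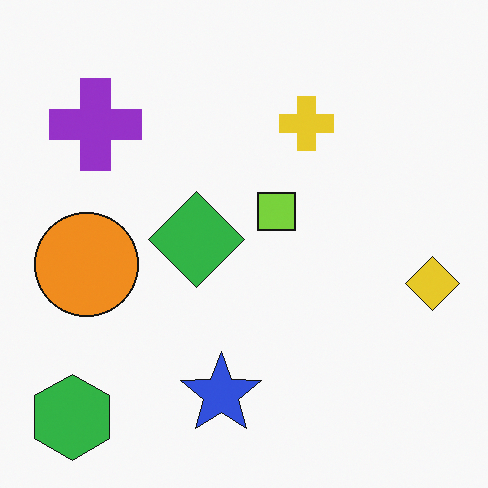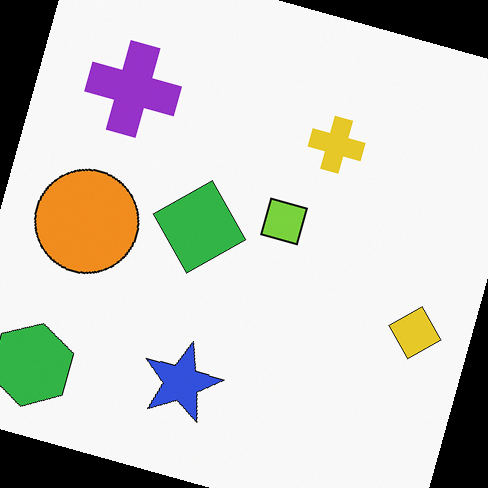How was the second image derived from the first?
The second image is the first rotated clockwise by a clearly visible amount.

Every shape is tilted by the same angle and the image corners show triangular fill wedges — a whole-image rotation by a non-right angle.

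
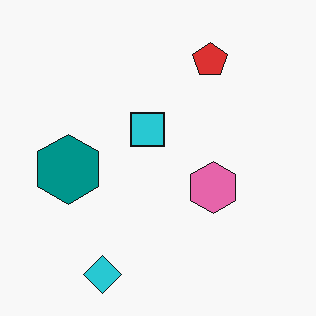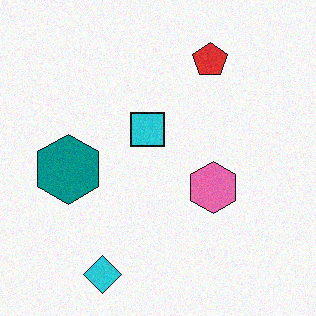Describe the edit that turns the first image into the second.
This is the original image degraded with light additive noise.

Random speckle covers the whole image, including the flat background.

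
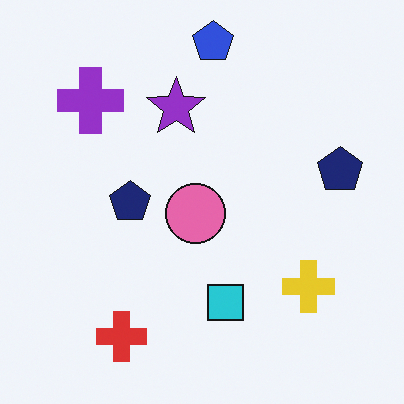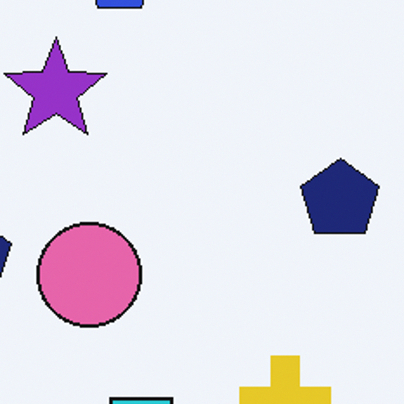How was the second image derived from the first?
Cropped to a noticeably smaller region and rescaled.

The visible shapes are larger and the field of view is narrower; shapes near the original edges may be partly or wholly outside the frame — a crop-and-rescale.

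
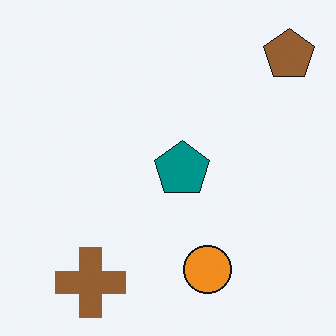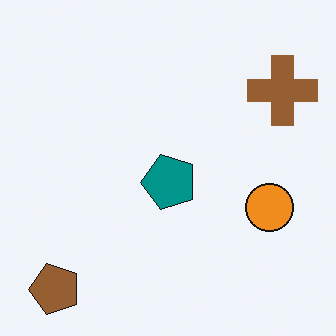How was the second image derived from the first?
Transposed (reflected across the top-left ↔ bottom-right diagonal).

Shapes have swapped their row and column positions — what was in the top-right is now in the bottom-left — a diagonal reflection.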